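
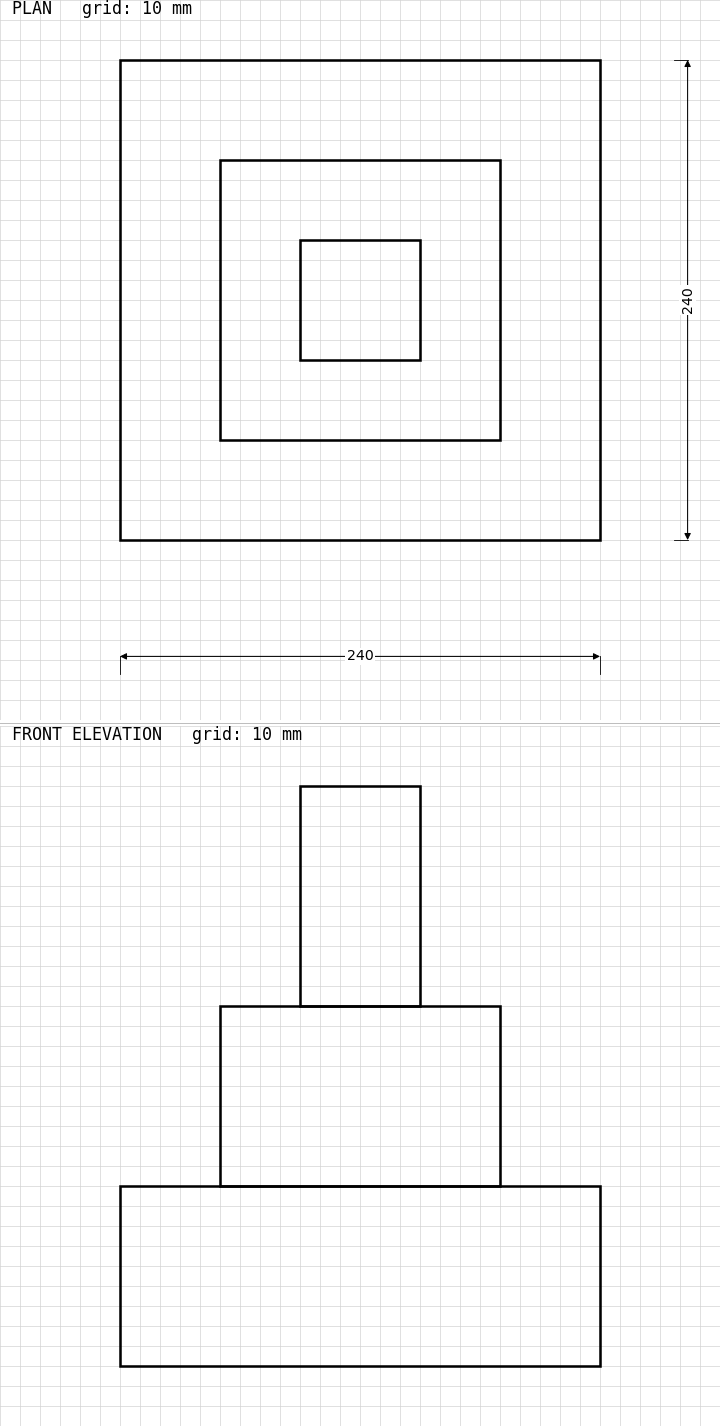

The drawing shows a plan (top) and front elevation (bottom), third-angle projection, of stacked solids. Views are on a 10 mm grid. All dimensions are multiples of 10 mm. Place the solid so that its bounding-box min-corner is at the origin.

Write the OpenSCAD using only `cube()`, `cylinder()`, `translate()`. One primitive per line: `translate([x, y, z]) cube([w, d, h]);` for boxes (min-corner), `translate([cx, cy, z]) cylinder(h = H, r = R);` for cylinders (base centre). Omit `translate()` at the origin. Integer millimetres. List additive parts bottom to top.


cube([240, 240, 90]);
translate([50, 50, 90]) cube([140, 140, 90]);
translate([90, 90, 180]) cube([60, 60, 110]);


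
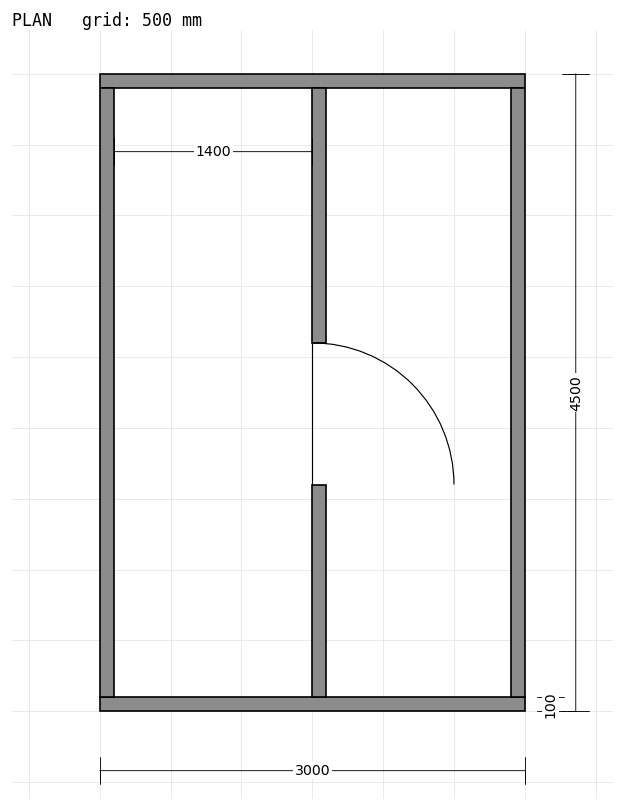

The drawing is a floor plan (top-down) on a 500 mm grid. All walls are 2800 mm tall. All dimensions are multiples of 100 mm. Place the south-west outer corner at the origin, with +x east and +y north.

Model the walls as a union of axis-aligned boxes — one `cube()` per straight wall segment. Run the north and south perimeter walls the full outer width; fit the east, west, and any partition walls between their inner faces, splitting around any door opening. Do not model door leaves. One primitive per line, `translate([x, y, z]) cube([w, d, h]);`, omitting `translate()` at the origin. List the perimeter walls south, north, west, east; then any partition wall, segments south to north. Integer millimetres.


cube([3000, 100, 2800]);
translate([0, 4400, 0]) cube([3000, 100, 2800]);
translate([0, 100, 0]) cube([100, 4300, 2800]);
translate([2900, 100, 0]) cube([100, 4300, 2800]);
translate([1500, 100, 0]) cube([100, 1500, 2800]);
translate([1500, 2600, 0]) cube([100, 1800, 2800]);


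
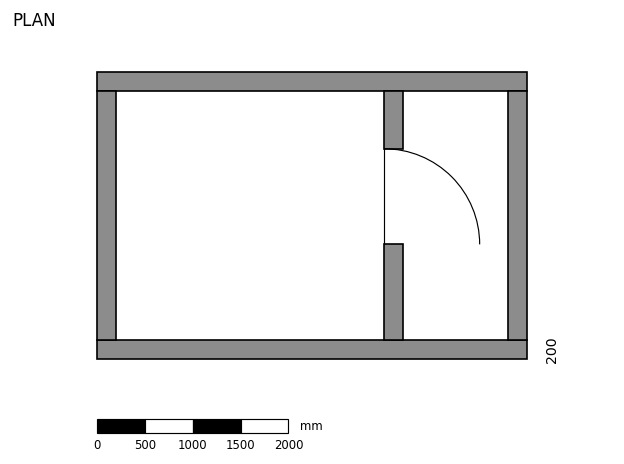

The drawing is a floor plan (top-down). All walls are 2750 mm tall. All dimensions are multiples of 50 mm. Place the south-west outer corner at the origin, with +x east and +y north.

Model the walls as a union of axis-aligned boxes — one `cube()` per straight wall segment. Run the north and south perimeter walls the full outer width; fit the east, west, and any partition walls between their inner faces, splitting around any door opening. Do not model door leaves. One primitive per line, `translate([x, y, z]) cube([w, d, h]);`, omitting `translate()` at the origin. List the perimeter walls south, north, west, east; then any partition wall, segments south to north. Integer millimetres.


cube([4500, 200, 2750]);
translate([0, 2800, 0]) cube([4500, 200, 2750]);
translate([0, 200, 0]) cube([200, 2600, 2750]);
translate([4300, 200, 0]) cube([200, 2600, 2750]);
translate([3000, 200, 0]) cube([200, 1000, 2750]);
translate([3000, 2200, 0]) cube([200, 600, 2750]);


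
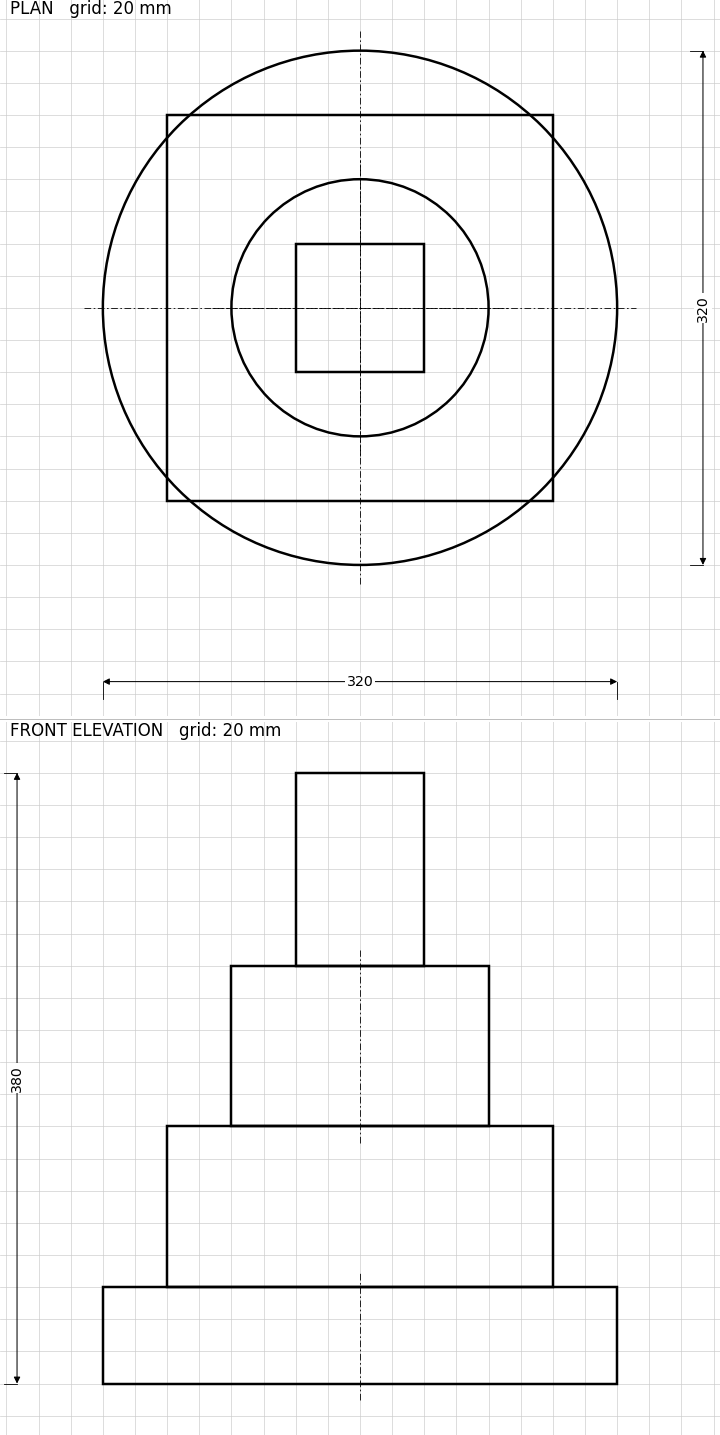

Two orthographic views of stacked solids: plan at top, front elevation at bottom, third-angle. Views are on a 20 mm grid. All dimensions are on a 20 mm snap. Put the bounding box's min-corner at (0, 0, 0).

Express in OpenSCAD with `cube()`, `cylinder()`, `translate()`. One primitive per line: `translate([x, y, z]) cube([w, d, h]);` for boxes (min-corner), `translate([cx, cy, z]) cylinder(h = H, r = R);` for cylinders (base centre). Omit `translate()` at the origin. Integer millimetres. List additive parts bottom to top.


translate([160, 160, 0]) cylinder(h = 60, r = 160);
translate([40, 40, 60]) cube([240, 240, 100]);
translate([160, 160, 160]) cylinder(h = 100, r = 80);
translate([120, 120, 260]) cube([80, 80, 120]);


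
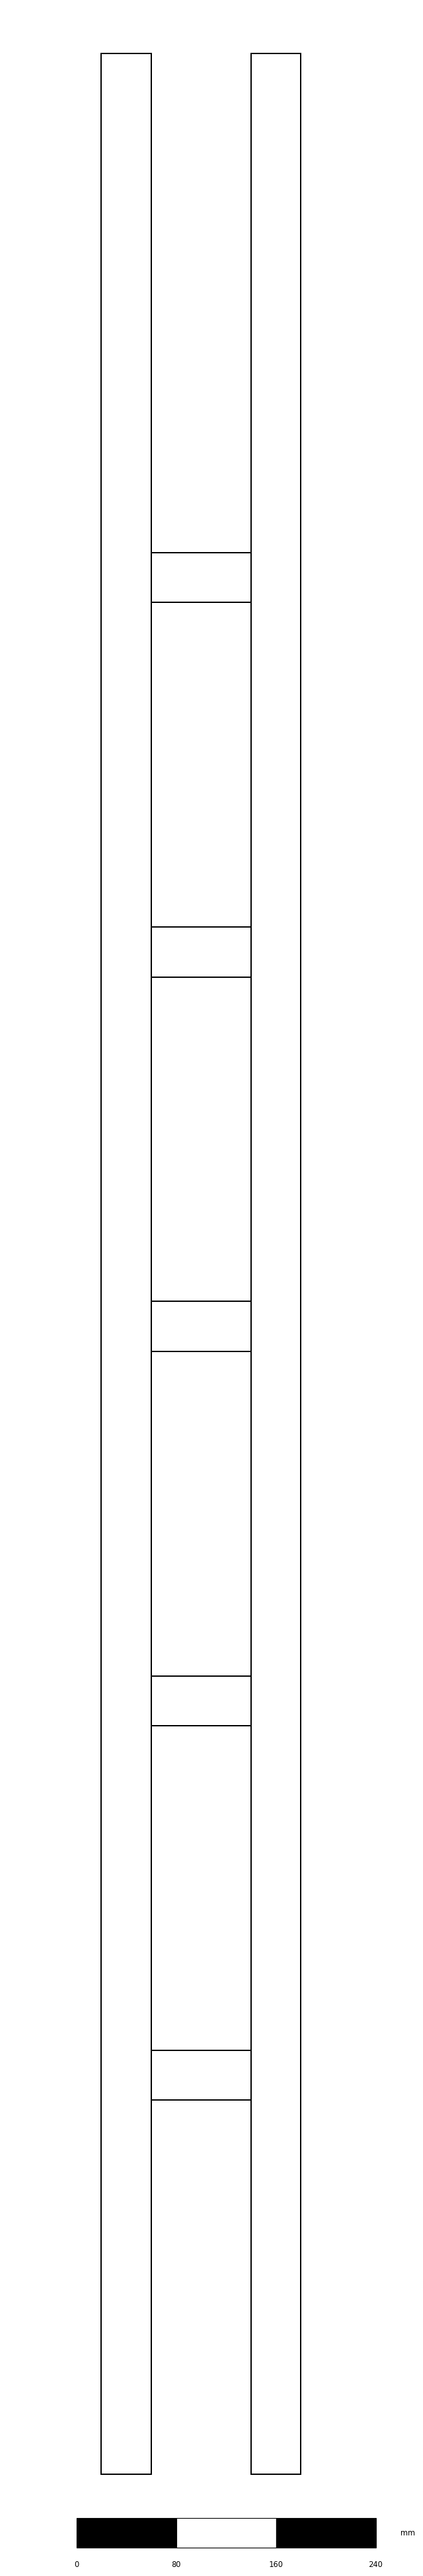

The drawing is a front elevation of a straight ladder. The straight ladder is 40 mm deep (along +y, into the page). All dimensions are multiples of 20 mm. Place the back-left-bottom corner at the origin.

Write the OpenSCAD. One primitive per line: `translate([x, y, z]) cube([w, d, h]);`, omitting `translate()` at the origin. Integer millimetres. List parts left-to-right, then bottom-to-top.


cube([40, 40, 1940]);
translate([40, 0, 300]) cube([80, 40, 40]);
translate([40, 0, 600]) cube([80, 40, 40]);
translate([40, 0, 900]) cube([80, 40, 40]);
translate([40, 0, 1200]) cube([80, 40, 40]);
translate([40, 0, 1500]) cube([80, 40, 40]);
translate([120, 0, 0]) cube([40, 40, 1940]);


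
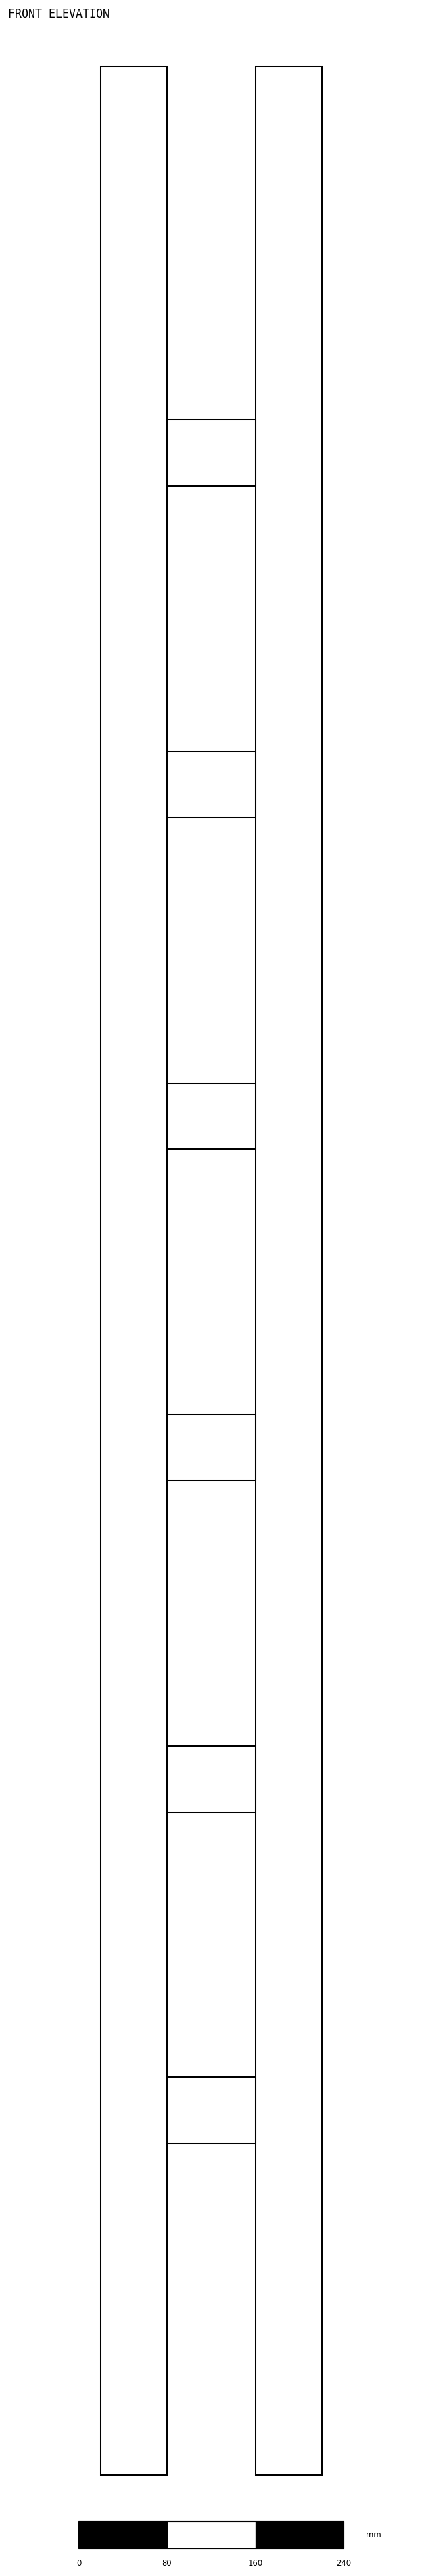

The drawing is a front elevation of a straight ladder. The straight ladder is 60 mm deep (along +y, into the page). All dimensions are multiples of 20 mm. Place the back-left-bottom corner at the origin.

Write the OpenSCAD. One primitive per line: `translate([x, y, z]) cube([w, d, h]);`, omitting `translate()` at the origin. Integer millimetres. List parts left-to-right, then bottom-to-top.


cube([60, 60, 2180]);
translate([60, 0, 300]) cube([80, 60, 60]);
translate([60, 0, 600]) cube([80, 60, 60]);
translate([60, 0, 900]) cube([80, 60, 60]);
translate([60, 0, 1200]) cube([80, 60, 60]);
translate([60, 0, 1500]) cube([80, 60, 60]);
translate([60, 0, 1800]) cube([80, 60, 60]);
translate([140, 0, 0]) cube([60, 60, 2180]);


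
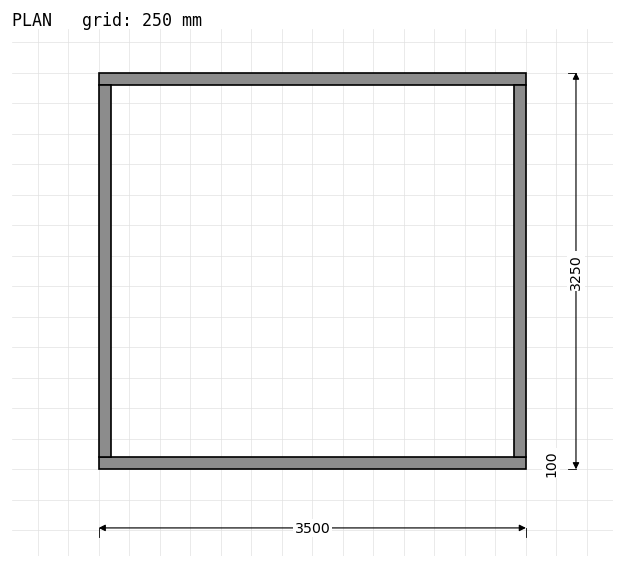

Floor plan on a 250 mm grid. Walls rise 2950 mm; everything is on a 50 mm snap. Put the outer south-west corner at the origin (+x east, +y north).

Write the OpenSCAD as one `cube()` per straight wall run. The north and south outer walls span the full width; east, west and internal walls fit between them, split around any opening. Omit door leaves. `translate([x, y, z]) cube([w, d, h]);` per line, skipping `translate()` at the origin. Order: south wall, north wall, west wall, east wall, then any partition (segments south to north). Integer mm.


cube([3500, 100, 2950]);
translate([0, 3150, 0]) cube([3500, 100, 2950]);
translate([0, 100, 0]) cube([100, 3050, 2950]);
translate([3400, 100, 0]) cube([100, 3050, 2950]);


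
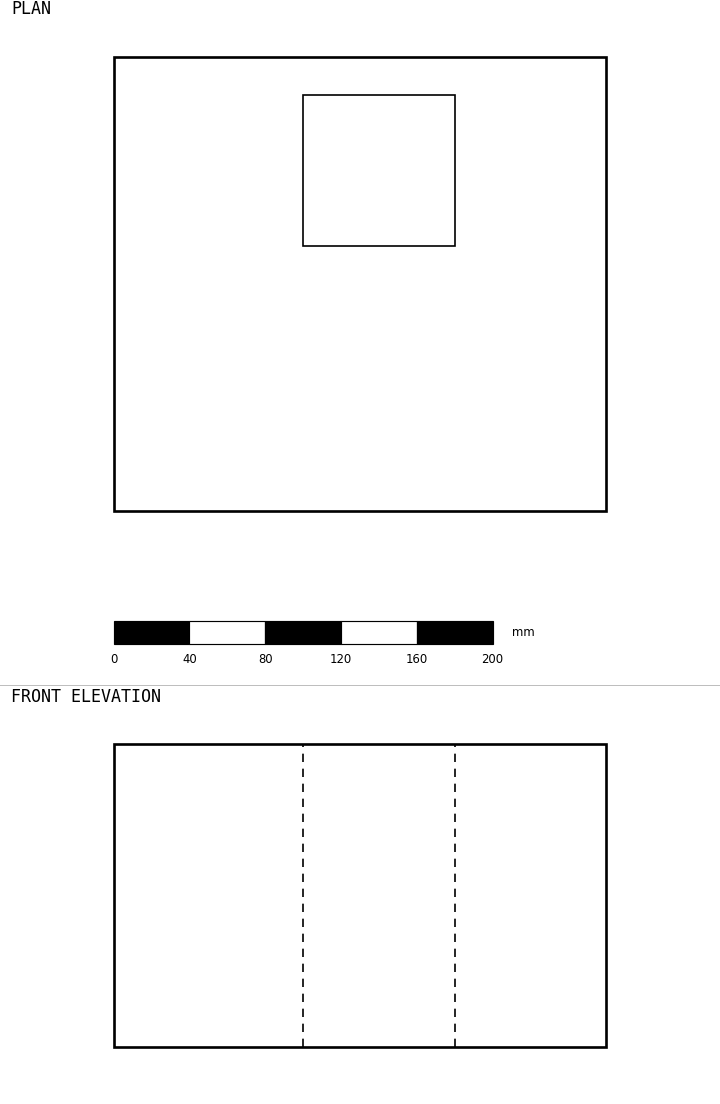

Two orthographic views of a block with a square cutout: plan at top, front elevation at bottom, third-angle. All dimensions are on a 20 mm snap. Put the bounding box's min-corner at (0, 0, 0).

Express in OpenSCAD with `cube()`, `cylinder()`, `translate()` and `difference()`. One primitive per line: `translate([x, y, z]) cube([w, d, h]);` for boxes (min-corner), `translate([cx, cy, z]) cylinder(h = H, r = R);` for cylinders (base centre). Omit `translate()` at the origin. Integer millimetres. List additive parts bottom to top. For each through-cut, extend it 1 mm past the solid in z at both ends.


difference() {
  cube([260, 240, 160]);
  translate([100, 140, -1]) cube([80, 80, 162]);
}


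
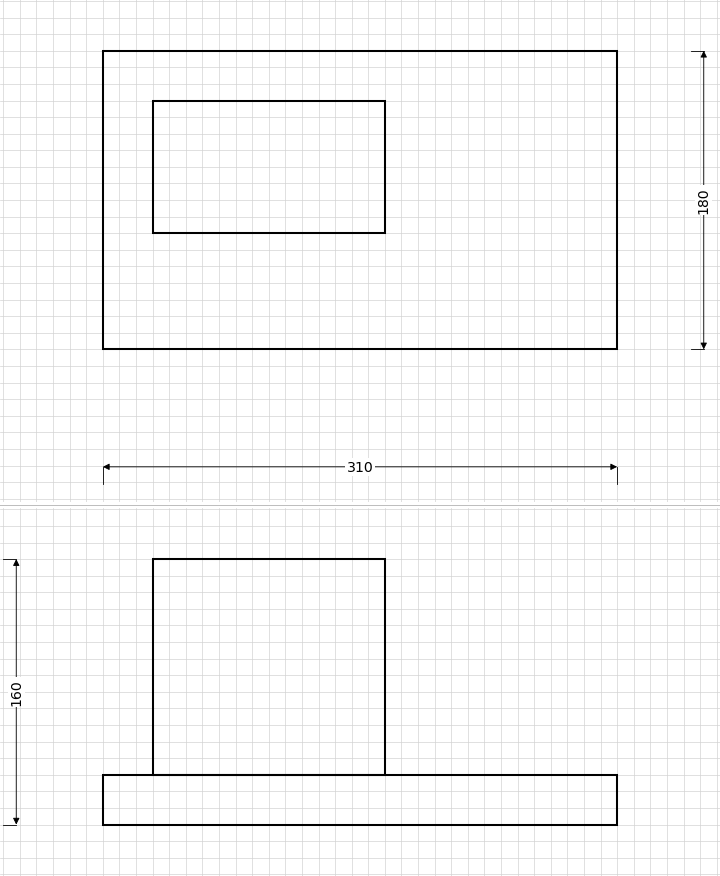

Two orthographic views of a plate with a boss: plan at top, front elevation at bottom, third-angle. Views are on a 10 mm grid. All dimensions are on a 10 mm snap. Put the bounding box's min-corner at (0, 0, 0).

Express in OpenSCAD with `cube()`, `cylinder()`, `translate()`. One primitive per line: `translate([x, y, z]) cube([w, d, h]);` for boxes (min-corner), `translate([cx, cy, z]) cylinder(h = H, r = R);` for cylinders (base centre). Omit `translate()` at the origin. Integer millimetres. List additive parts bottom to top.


cube([310, 180, 30]);
translate([30, 70, 30]) cube([140, 80, 130]);


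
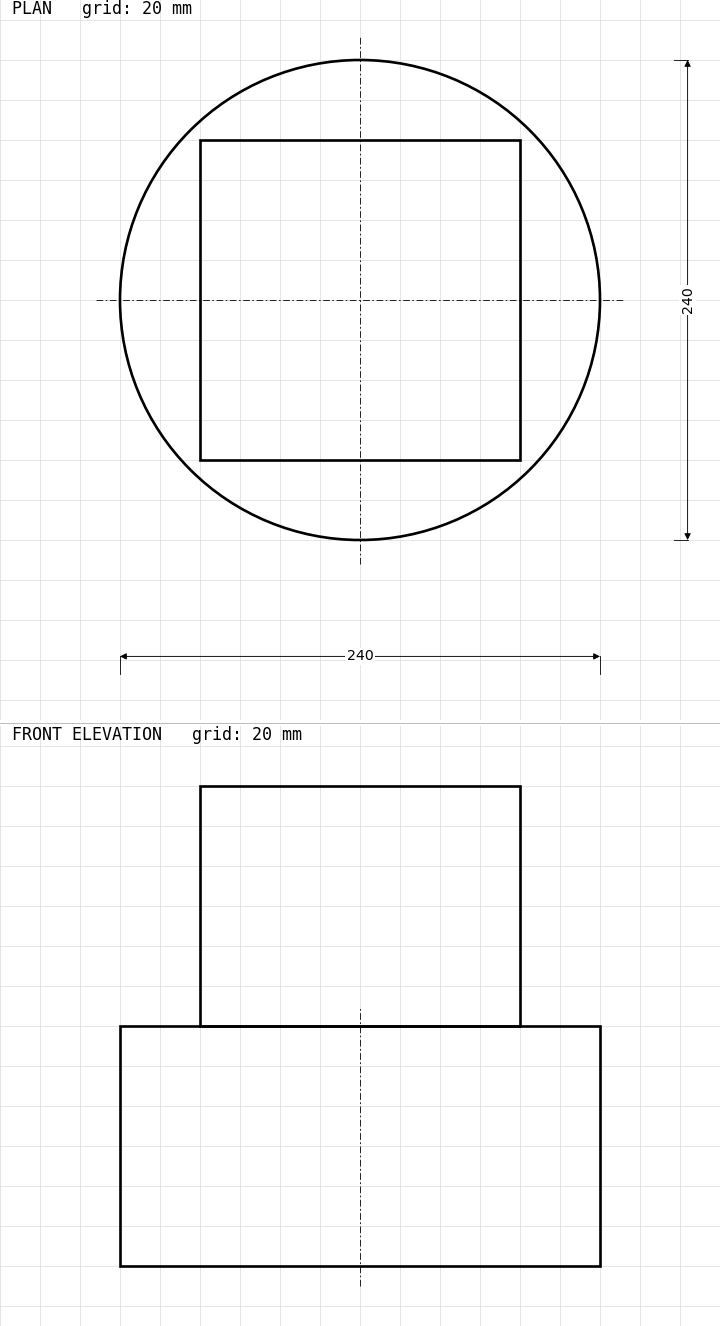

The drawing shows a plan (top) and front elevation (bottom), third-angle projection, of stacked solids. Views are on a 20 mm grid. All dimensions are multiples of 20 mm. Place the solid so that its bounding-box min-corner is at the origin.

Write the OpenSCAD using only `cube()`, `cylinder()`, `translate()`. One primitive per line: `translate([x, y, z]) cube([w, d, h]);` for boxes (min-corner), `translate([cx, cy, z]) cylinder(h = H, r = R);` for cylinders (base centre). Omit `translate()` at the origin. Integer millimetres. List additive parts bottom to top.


translate([120, 120, 0]) cylinder(h = 120, r = 120);
translate([40, 40, 120]) cube([160, 160, 120]);


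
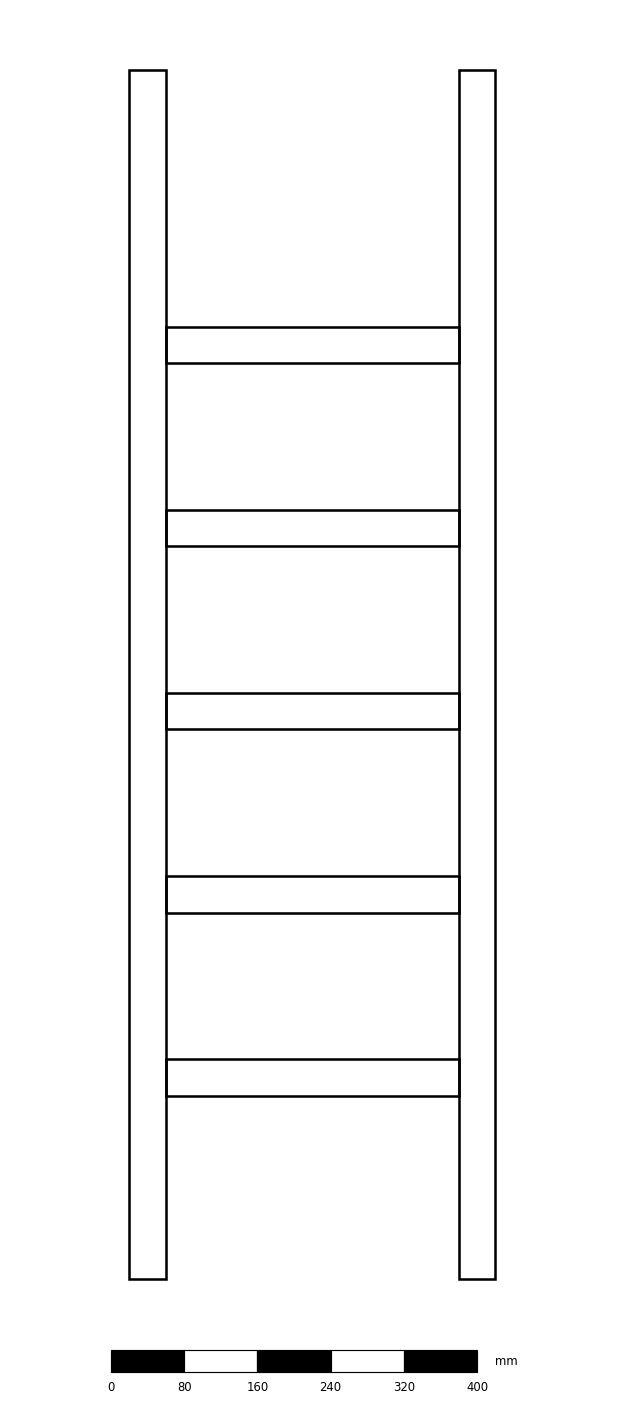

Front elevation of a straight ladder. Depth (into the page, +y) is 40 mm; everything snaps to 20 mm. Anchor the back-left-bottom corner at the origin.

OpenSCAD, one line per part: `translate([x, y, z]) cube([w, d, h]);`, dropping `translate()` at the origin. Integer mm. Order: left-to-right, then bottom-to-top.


cube([40, 40, 1320]);
translate([40, 0, 200]) cube([320, 40, 40]);
translate([40, 0, 400]) cube([320, 40, 40]);
translate([40, 0, 600]) cube([320, 40, 40]);
translate([40, 0, 800]) cube([320, 40, 40]);
translate([40, 0, 1000]) cube([320, 40, 40]);
translate([360, 0, 0]) cube([40, 40, 1320]);


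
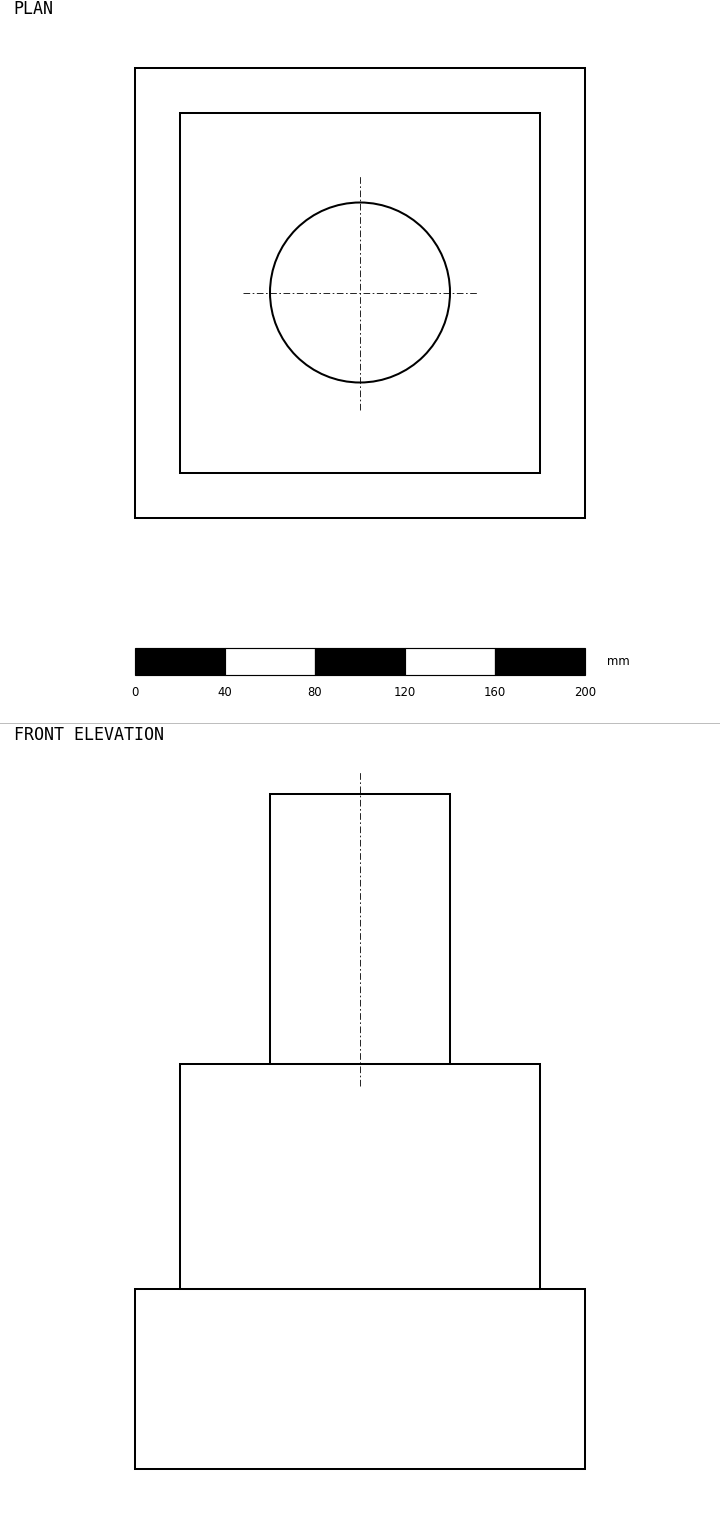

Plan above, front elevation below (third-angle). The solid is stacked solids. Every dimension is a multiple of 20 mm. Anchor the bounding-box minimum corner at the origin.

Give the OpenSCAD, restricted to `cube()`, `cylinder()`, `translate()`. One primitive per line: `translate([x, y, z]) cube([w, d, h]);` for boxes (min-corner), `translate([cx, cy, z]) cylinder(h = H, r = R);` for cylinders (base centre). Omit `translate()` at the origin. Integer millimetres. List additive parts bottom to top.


cube([200, 200, 80]);
translate([20, 20, 80]) cube([160, 160, 100]);
translate([100, 100, 180]) cylinder(h = 120, r = 40);


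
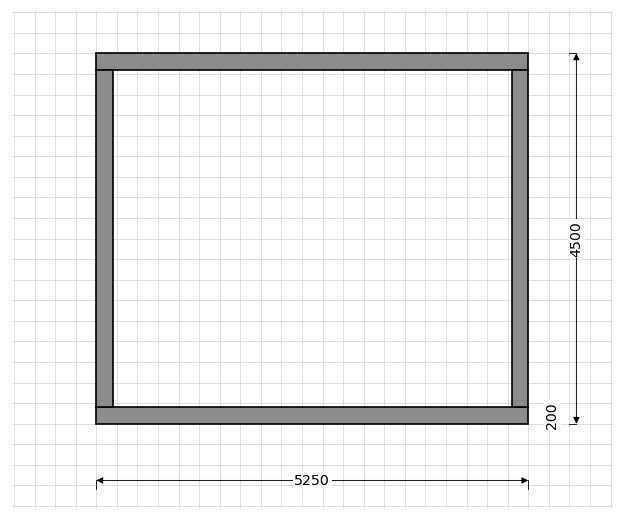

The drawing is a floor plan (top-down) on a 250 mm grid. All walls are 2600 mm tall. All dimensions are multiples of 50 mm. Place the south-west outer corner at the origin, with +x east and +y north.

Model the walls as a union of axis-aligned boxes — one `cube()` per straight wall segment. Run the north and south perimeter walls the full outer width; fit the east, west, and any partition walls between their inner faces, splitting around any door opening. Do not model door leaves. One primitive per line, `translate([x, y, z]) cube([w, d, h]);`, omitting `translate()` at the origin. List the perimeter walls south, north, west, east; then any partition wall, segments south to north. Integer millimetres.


cube([5250, 200, 2600]);
translate([0, 4300, 0]) cube([5250, 200, 2600]);
translate([0, 200, 0]) cube([200, 4100, 2600]);
translate([5050, 200, 0]) cube([200, 4100, 2600]);


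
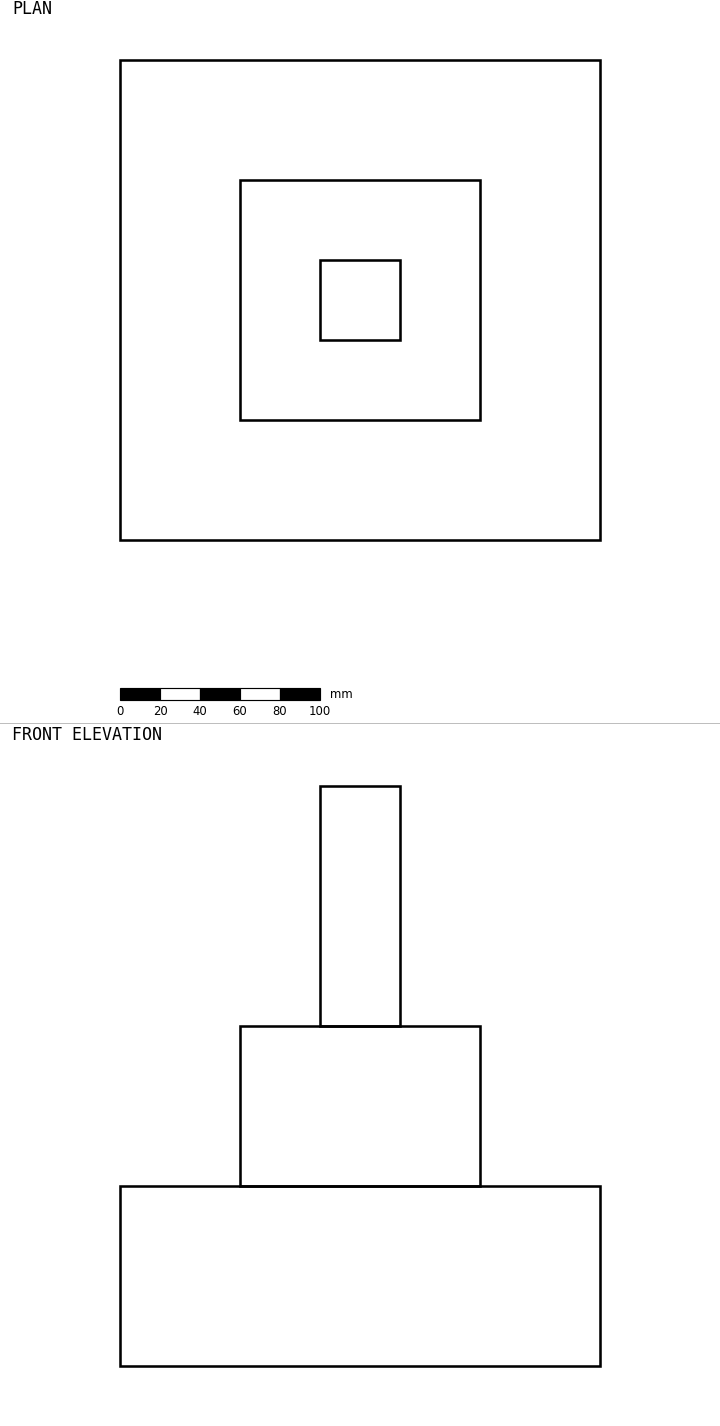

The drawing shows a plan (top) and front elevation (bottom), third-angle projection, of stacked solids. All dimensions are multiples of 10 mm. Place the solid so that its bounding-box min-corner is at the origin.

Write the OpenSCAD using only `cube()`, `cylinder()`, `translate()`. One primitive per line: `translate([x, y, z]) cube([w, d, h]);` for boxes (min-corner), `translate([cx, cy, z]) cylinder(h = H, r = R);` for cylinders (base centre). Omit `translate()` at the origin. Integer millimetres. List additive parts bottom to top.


cube([240, 240, 90]);
translate([60, 60, 90]) cube([120, 120, 80]);
translate([100, 100, 170]) cube([40, 40, 120]);


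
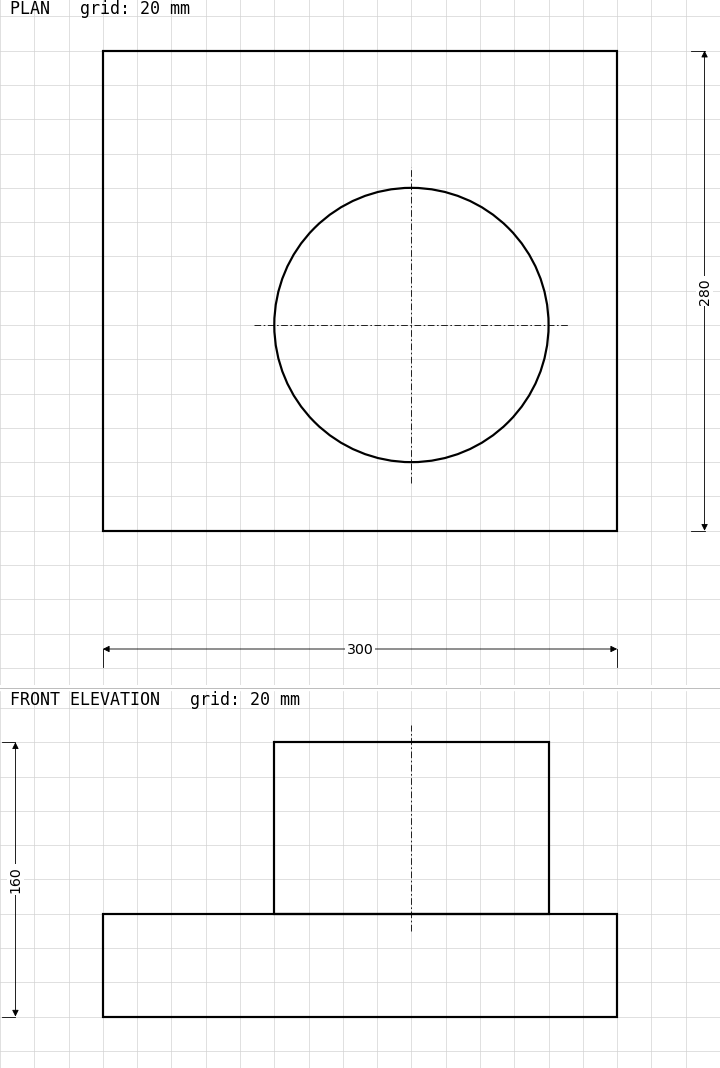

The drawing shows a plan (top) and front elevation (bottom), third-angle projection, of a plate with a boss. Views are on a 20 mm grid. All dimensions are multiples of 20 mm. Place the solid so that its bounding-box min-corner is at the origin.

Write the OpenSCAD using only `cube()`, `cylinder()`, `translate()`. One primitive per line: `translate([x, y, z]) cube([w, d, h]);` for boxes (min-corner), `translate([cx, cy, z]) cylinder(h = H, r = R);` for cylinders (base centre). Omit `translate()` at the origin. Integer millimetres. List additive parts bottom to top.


cube([300, 280, 60]);
translate([180, 120, 60]) cylinder(h = 100, r = 80);


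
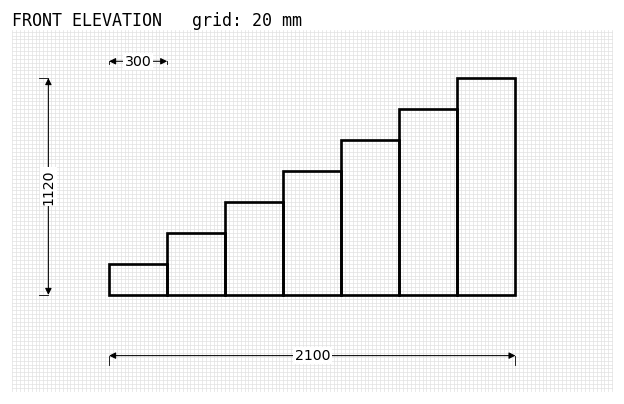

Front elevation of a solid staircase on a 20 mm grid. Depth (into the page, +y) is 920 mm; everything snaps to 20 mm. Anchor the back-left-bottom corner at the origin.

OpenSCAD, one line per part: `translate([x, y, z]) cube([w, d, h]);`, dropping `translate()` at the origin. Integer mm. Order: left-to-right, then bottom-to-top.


cube([300, 920, 160]);
translate([300, 0, 0]) cube([300, 920, 320]);
translate([600, 0, 0]) cube([300, 920, 480]);
translate([900, 0, 0]) cube([300, 920, 640]);
translate([1200, 0, 0]) cube([300, 920, 800]);
translate([1500, 0, 0]) cube([300, 920, 960]);
translate([1800, 0, 0]) cube([300, 920, 1120]);


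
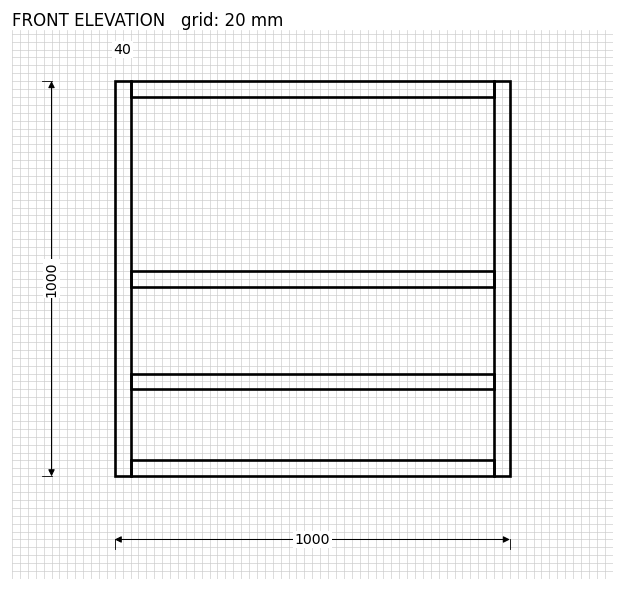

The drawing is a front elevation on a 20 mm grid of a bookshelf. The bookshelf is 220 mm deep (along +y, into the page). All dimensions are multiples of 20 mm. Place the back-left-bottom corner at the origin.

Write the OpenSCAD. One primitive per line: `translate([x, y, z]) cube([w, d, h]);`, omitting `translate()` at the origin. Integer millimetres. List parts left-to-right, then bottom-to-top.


cube([40, 220, 1000]);
translate([40, 0, 0]) cube([920, 220, 40]);
translate([40, 0, 220]) cube([920, 220, 40]);
translate([40, 0, 480]) cube([920, 220, 40]);
translate([40, 0, 960]) cube([920, 220, 40]);
translate([960, 0, 0]) cube([40, 220, 1000]);


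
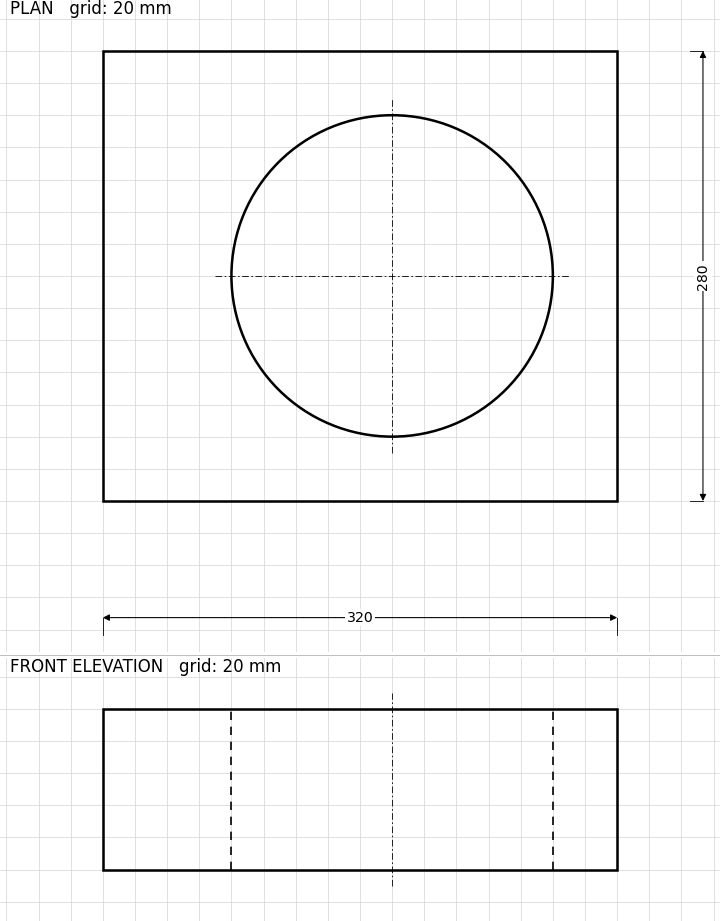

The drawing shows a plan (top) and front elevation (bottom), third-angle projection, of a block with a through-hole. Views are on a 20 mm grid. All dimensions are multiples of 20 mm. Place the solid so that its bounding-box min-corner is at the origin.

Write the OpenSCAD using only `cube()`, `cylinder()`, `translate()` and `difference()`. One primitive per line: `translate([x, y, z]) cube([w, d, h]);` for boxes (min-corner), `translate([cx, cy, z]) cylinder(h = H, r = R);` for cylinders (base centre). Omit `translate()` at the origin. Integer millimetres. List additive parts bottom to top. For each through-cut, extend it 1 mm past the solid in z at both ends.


difference() {
  cube([320, 280, 100]);
  translate([180, 140, -1]) cylinder(h = 102, r = 100);
}


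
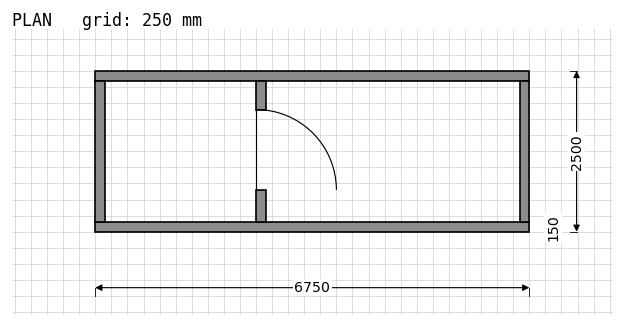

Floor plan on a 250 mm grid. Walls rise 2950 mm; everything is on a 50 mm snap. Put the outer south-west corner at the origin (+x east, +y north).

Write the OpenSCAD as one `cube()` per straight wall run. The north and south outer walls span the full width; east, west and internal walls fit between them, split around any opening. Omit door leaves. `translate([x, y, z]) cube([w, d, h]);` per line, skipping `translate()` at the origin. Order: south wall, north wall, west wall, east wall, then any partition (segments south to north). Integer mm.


cube([6750, 150, 2950]);
translate([0, 2350, 0]) cube([6750, 150, 2950]);
translate([0, 150, 0]) cube([150, 2200, 2950]);
translate([6600, 150, 0]) cube([150, 2200, 2950]);
translate([2500, 150, 0]) cube([150, 500, 2950]);
translate([2500, 1900, 0]) cube([150, 450, 2950]);


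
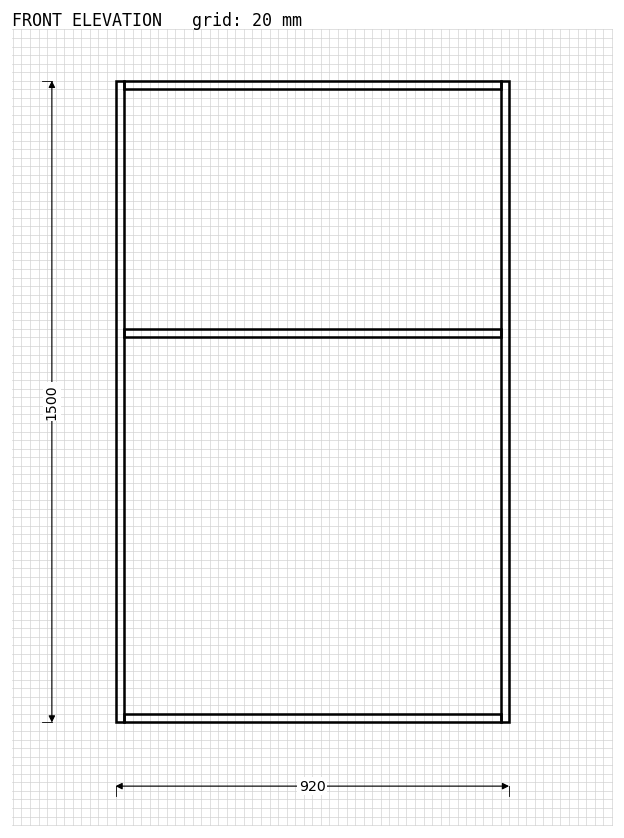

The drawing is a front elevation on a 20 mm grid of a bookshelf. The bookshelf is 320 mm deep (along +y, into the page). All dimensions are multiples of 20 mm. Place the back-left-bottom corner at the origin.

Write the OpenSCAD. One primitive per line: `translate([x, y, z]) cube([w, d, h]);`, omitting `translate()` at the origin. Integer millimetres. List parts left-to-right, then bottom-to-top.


cube([20, 320, 1500]);
translate([20, 0, 0]) cube([880, 320, 20]);
translate([20, 0, 900]) cube([880, 320, 20]);
translate([20, 0, 1480]) cube([880, 320, 20]);
translate([900, 0, 0]) cube([20, 320, 1500]);


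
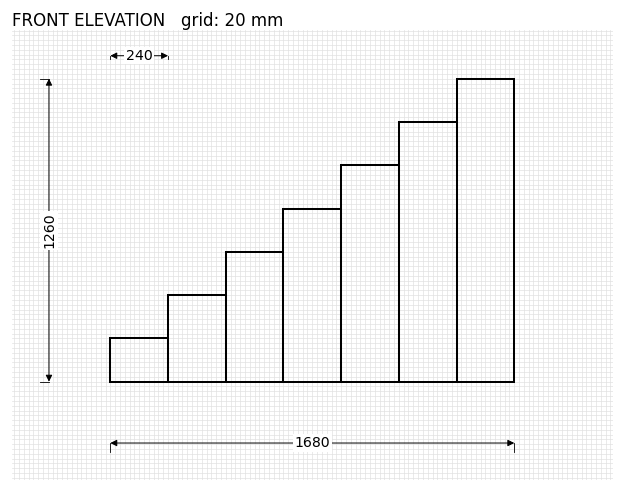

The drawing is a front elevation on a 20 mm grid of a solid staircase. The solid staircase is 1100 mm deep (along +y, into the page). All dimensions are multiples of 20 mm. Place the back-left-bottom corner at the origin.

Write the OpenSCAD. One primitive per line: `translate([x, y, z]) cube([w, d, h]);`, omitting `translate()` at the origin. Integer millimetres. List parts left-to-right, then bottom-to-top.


cube([240, 1100, 180]);
translate([240, 0, 0]) cube([240, 1100, 360]);
translate([480, 0, 0]) cube([240, 1100, 540]);
translate([720, 0, 0]) cube([240, 1100, 720]);
translate([960, 0, 0]) cube([240, 1100, 900]);
translate([1200, 0, 0]) cube([240, 1100, 1080]);
translate([1440, 0, 0]) cube([240, 1100, 1260]);


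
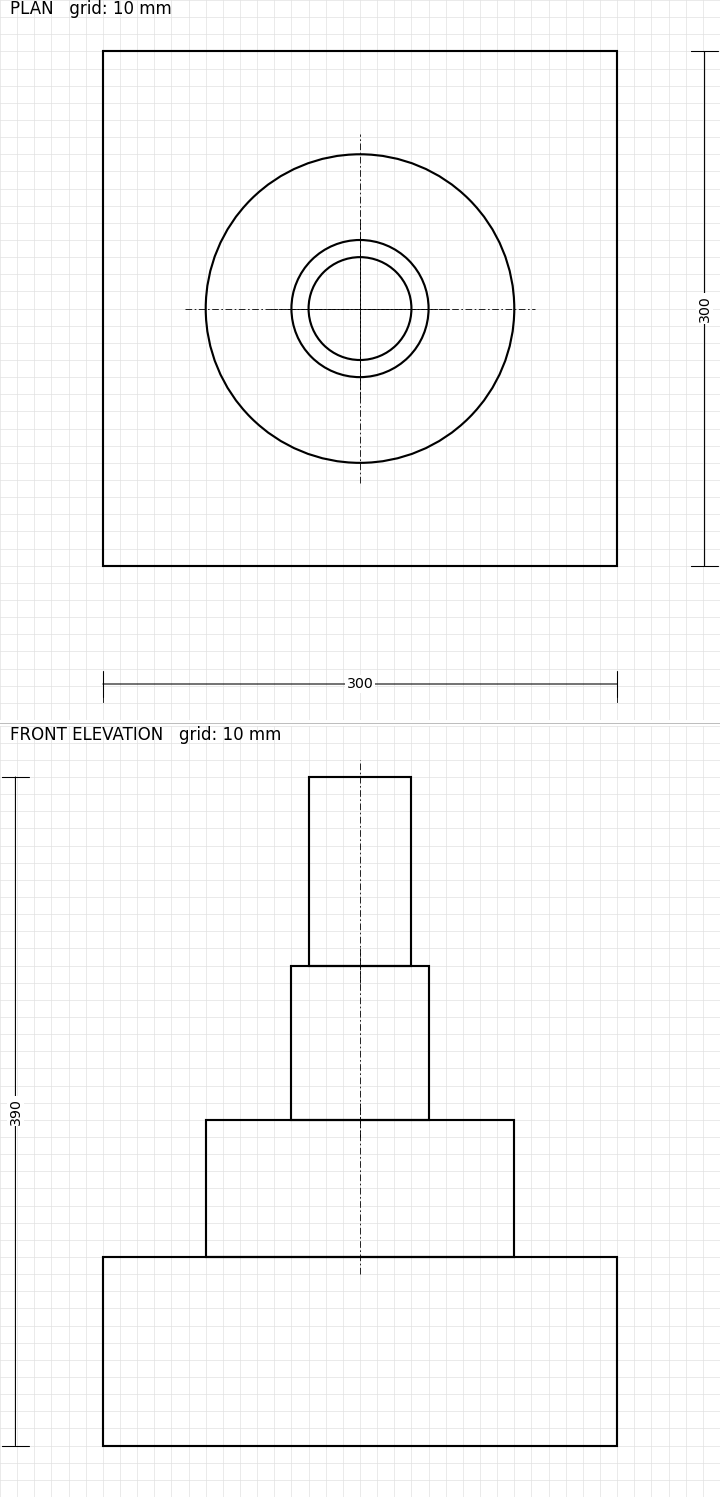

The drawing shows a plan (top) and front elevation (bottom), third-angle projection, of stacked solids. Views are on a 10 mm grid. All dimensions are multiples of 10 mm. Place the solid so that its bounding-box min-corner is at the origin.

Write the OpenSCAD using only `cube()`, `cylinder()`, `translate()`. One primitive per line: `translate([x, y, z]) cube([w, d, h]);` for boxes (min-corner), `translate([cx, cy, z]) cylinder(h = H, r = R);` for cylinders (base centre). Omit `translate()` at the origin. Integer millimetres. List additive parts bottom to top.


cube([300, 300, 110]);
translate([150, 150, 110]) cylinder(h = 80, r = 90);
translate([150, 150, 190]) cylinder(h = 90, r = 40);
translate([150, 150, 280]) cylinder(h = 110, r = 30);


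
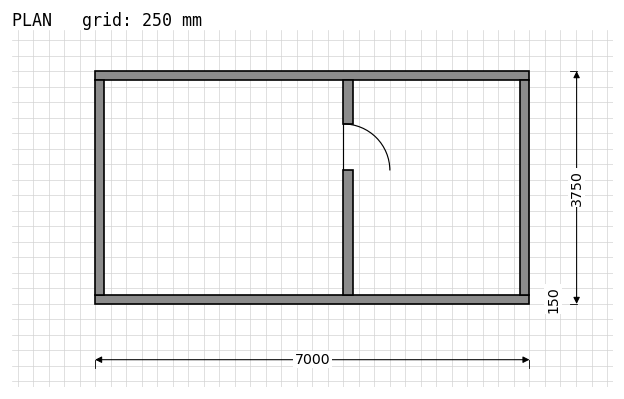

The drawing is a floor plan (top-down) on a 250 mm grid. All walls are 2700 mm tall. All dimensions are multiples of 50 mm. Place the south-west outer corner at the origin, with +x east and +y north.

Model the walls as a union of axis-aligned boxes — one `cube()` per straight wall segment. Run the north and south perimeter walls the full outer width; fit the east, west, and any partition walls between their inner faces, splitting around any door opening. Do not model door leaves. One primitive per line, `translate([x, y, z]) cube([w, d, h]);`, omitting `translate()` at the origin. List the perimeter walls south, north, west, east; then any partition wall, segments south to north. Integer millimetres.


cube([7000, 150, 2700]);
translate([0, 3600, 0]) cube([7000, 150, 2700]);
translate([0, 150, 0]) cube([150, 3450, 2700]);
translate([6850, 150, 0]) cube([150, 3450, 2700]);
translate([4000, 150, 0]) cube([150, 2000, 2700]);
translate([4000, 2900, 0]) cube([150, 700, 2700]);


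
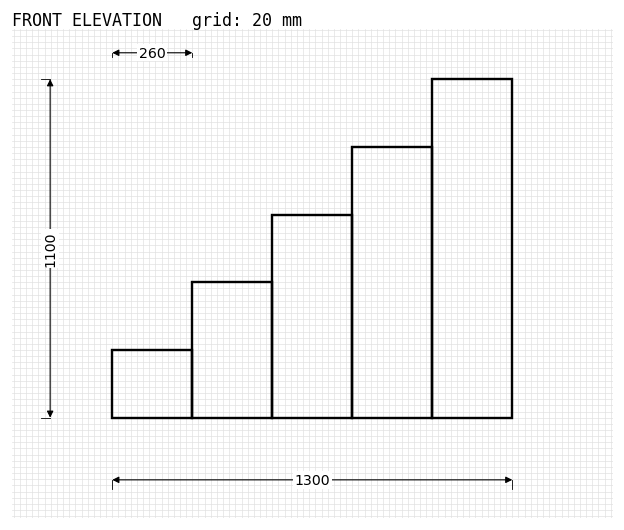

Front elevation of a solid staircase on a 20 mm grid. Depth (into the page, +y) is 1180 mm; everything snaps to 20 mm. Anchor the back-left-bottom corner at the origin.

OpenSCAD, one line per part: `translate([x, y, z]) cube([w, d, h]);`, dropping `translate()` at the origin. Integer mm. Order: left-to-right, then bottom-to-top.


cube([260, 1180, 220]);
translate([260, 0, 0]) cube([260, 1180, 440]);
translate([520, 0, 0]) cube([260, 1180, 660]);
translate([780, 0, 0]) cube([260, 1180, 880]);
translate([1040, 0, 0]) cube([260, 1180, 1100]);


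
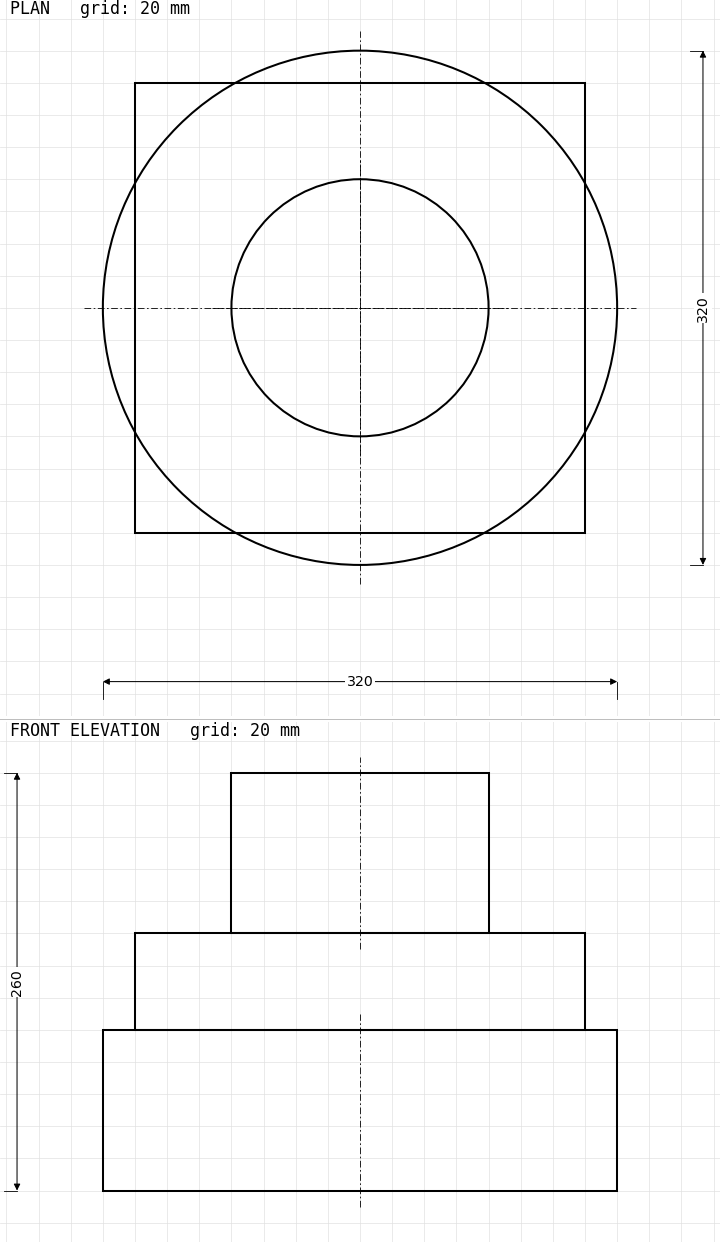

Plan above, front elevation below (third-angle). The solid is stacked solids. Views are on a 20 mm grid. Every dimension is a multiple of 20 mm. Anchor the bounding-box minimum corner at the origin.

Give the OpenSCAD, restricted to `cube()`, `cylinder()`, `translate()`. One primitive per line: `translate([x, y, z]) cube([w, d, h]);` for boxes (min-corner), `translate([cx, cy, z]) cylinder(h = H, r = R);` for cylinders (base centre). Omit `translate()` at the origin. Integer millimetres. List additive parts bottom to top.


translate([160, 160, 0]) cylinder(h = 100, r = 160);
translate([20, 20, 100]) cube([280, 280, 60]);
translate([160, 160, 160]) cylinder(h = 100, r = 80);


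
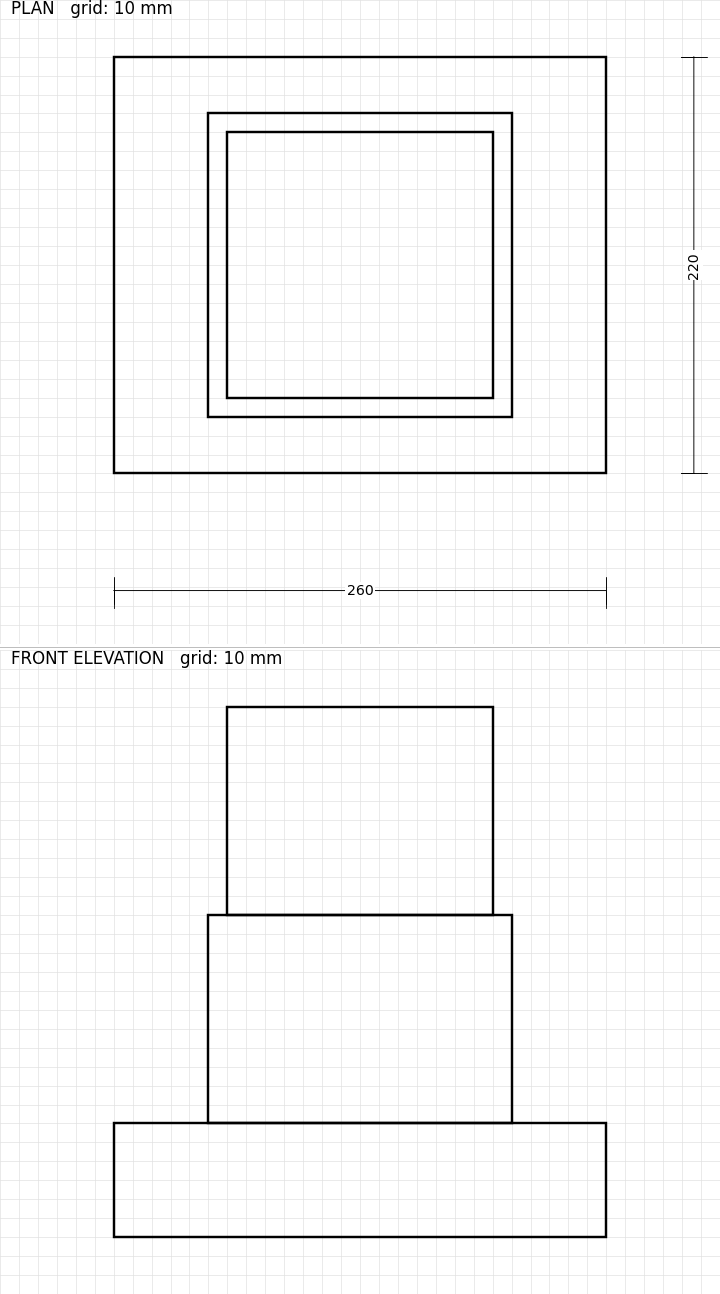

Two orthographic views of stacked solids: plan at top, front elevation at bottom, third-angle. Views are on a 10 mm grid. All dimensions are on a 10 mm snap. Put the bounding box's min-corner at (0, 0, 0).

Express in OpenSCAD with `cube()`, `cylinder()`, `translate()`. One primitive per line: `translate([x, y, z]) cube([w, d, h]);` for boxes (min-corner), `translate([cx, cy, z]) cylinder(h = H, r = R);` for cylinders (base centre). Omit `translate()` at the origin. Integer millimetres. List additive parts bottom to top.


cube([260, 220, 60]);
translate([50, 30, 60]) cube([160, 160, 110]);
translate([60, 40, 170]) cube([140, 140, 110]);


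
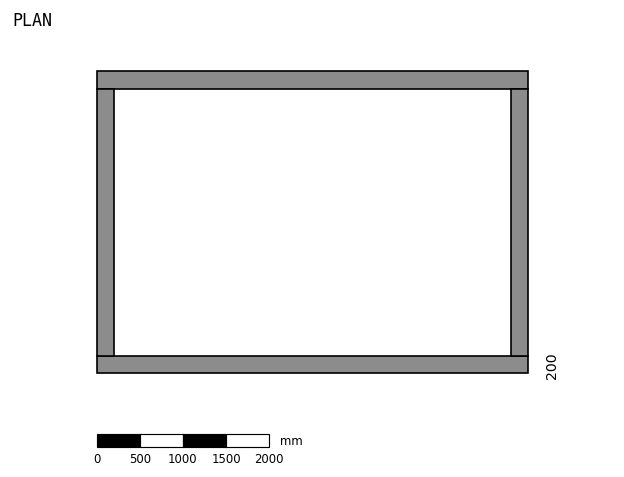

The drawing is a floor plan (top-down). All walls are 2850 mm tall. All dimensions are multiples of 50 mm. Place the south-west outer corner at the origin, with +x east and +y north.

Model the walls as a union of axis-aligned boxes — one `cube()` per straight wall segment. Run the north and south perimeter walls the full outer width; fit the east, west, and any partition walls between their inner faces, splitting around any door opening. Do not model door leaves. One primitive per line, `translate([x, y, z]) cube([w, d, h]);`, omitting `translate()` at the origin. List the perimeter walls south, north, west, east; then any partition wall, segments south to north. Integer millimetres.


cube([5000, 200, 2850]);
translate([0, 3300, 0]) cube([5000, 200, 2850]);
translate([0, 200, 0]) cube([200, 3100, 2850]);
translate([4800, 200, 0]) cube([200, 3100, 2850]);


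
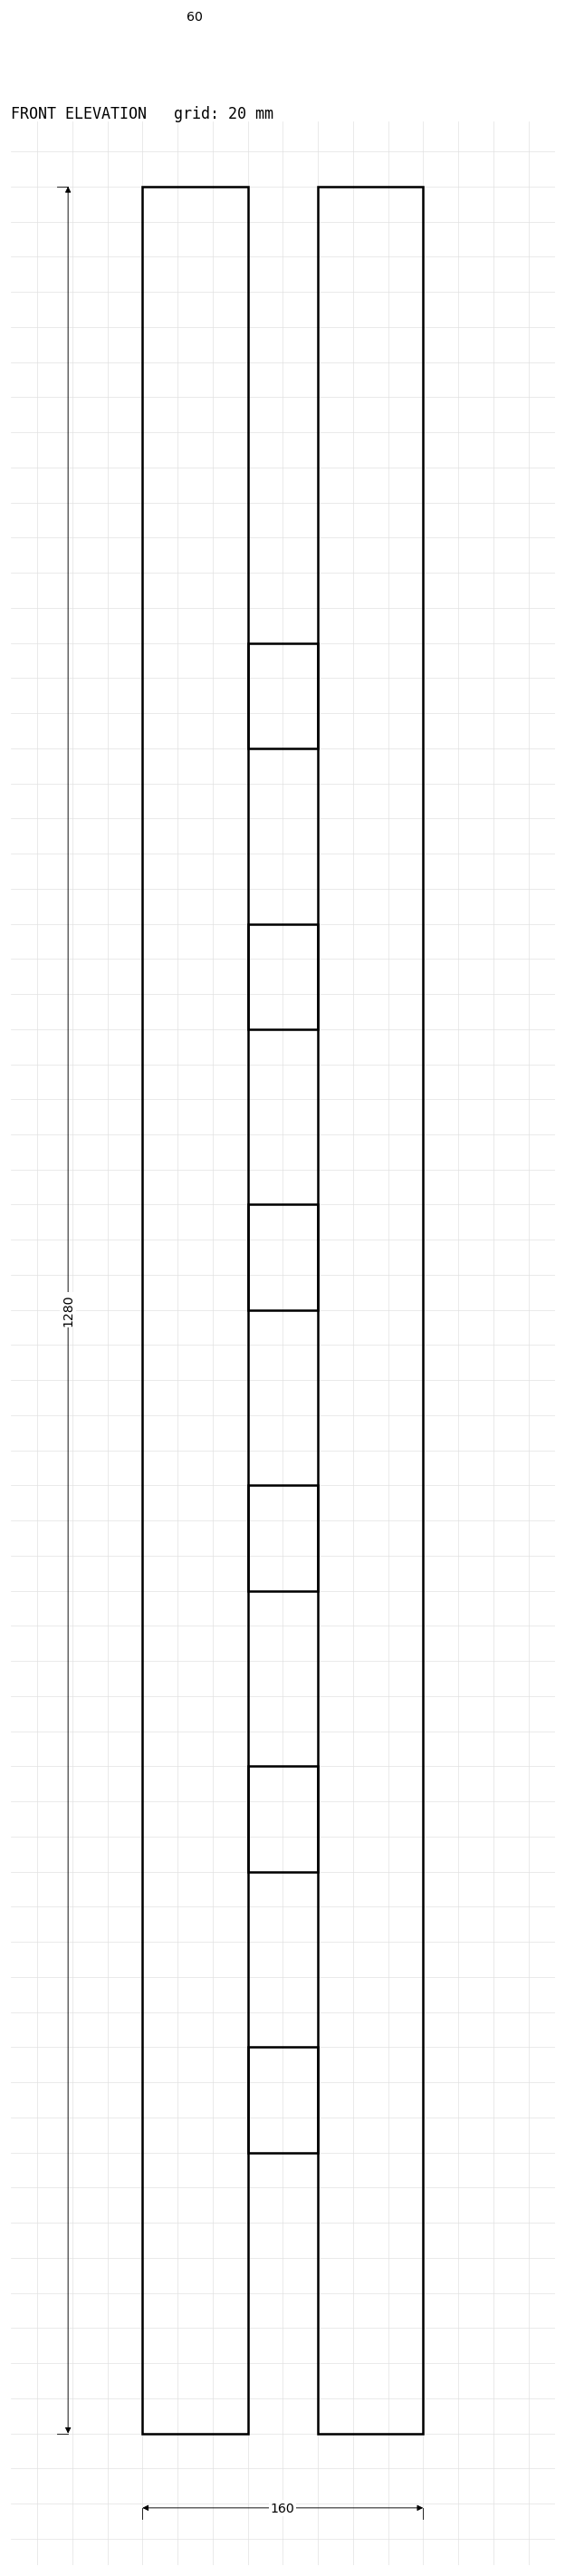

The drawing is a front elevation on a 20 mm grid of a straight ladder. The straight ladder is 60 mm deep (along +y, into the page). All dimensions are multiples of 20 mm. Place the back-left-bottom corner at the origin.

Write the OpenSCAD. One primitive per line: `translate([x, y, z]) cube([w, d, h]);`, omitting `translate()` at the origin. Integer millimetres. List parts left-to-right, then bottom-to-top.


cube([60, 60, 1280]);
translate([60, 0, 160]) cube([40, 60, 60]);
translate([60, 0, 320]) cube([40, 60, 60]);
translate([60, 0, 480]) cube([40, 60, 60]);
translate([60, 0, 640]) cube([40, 60, 60]);
translate([60, 0, 800]) cube([40, 60, 60]);
translate([60, 0, 960]) cube([40, 60, 60]);
translate([100, 0, 0]) cube([60, 60, 1280]);


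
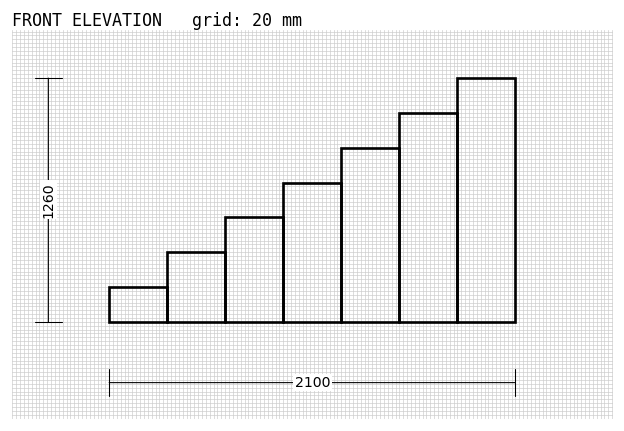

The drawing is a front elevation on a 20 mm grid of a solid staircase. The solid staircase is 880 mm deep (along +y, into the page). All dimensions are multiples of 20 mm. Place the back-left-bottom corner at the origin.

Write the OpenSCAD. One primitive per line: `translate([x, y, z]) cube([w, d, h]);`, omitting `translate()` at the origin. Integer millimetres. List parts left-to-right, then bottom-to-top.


cube([300, 880, 180]);
translate([300, 0, 0]) cube([300, 880, 360]);
translate([600, 0, 0]) cube([300, 880, 540]);
translate([900, 0, 0]) cube([300, 880, 720]);
translate([1200, 0, 0]) cube([300, 880, 900]);
translate([1500, 0, 0]) cube([300, 880, 1080]);
translate([1800, 0, 0]) cube([300, 880, 1260]);


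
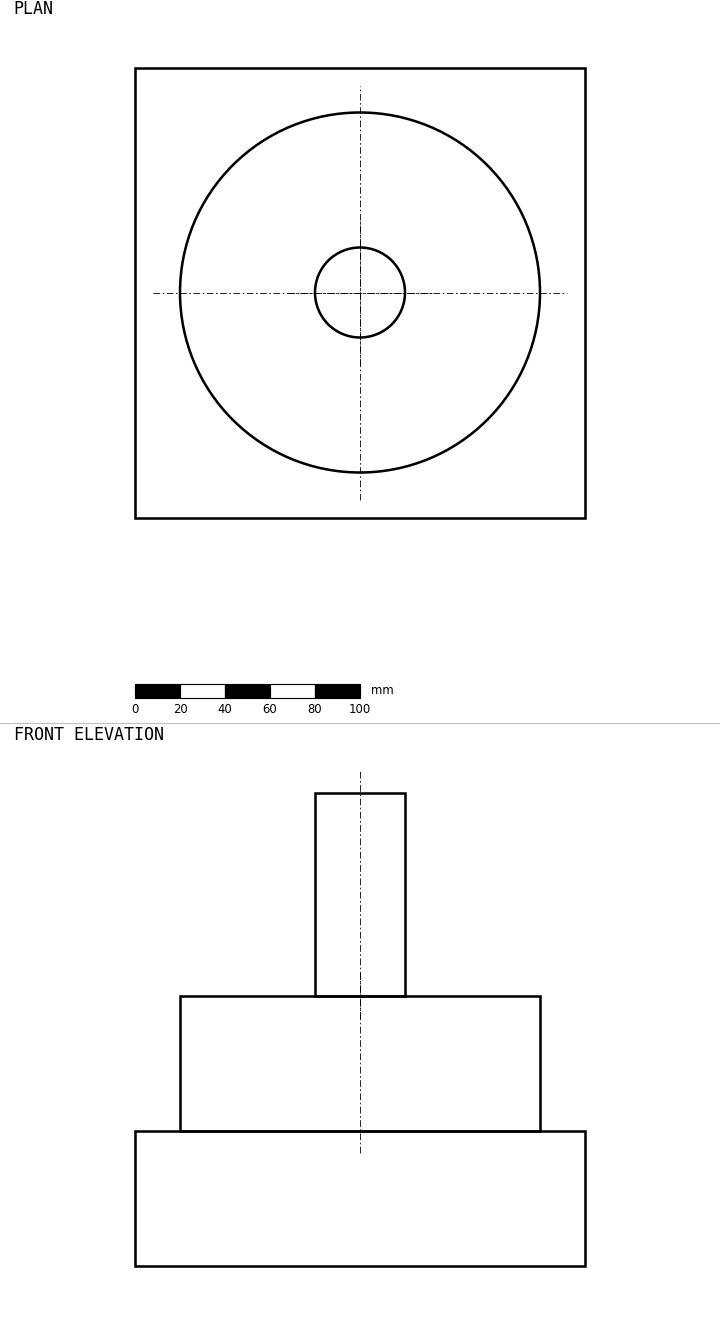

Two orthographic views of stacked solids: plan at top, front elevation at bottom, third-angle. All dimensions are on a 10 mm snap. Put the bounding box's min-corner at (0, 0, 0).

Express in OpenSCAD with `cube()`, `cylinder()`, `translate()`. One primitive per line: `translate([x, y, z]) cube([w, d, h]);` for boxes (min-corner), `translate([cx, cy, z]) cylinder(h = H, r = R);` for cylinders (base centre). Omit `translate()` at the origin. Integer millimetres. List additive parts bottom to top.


cube([200, 200, 60]);
translate([100, 100, 60]) cylinder(h = 60, r = 80);
translate([100, 100, 120]) cylinder(h = 90, r = 20);


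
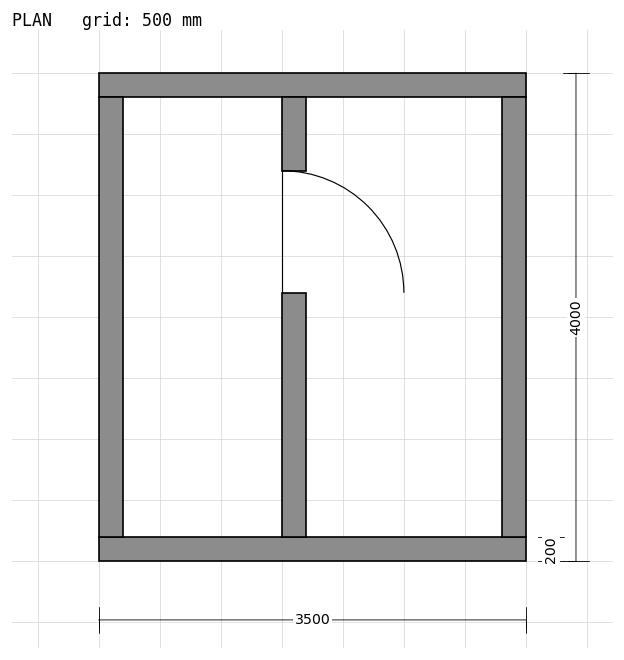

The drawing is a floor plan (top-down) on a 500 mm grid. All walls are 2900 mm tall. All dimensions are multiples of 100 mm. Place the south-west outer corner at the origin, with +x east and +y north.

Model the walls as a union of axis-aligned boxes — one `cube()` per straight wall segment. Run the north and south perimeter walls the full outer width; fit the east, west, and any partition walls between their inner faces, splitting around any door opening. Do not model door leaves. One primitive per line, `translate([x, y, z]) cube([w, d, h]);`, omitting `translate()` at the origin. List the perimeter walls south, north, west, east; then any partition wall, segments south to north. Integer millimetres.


cube([3500, 200, 2900]);
translate([0, 3800, 0]) cube([3500, 200, 2900]);
translate([0, 200, 0]) cube([200, 3600, 2900]);
translate([3300, 200, 0]) cube([200, 3600, 2900]);
translate([1500, 200, 0]) cube([200, 2000, 2900]);
translate([1500, 3200, 0]) cube([200, 600, 2900]);


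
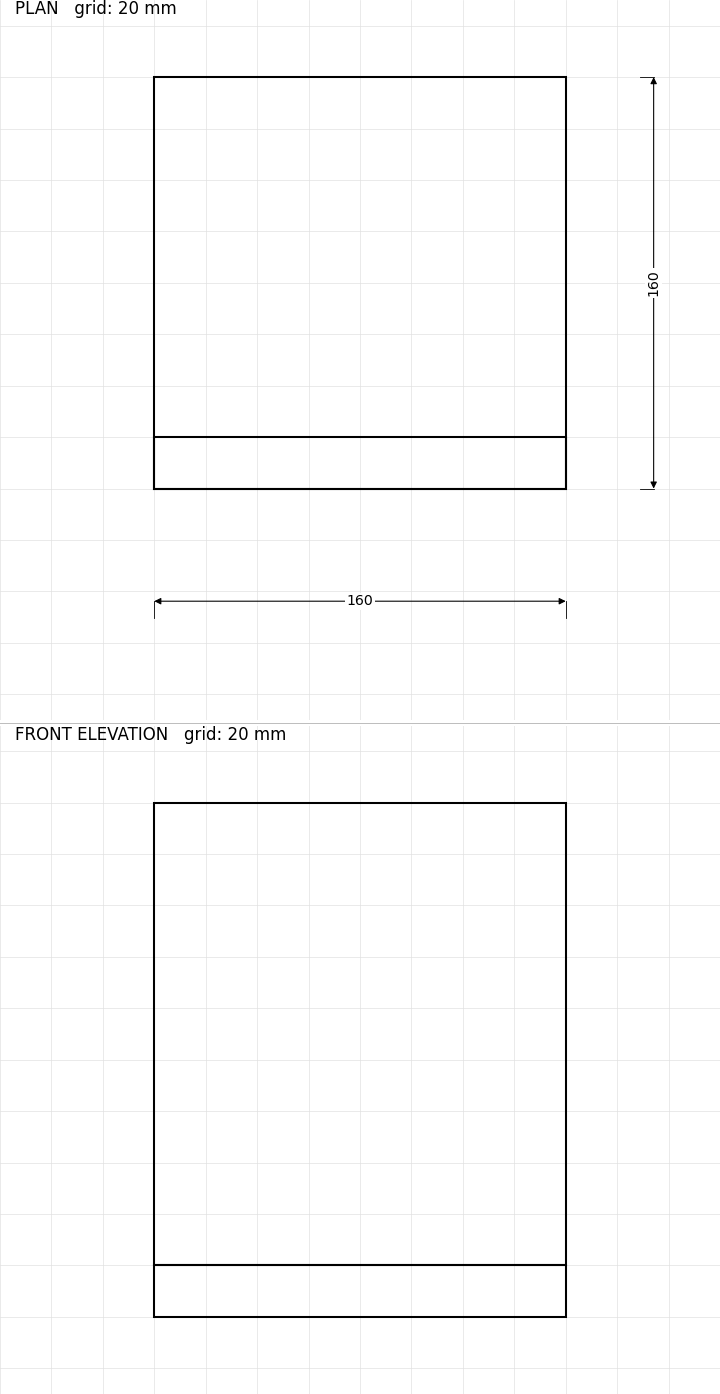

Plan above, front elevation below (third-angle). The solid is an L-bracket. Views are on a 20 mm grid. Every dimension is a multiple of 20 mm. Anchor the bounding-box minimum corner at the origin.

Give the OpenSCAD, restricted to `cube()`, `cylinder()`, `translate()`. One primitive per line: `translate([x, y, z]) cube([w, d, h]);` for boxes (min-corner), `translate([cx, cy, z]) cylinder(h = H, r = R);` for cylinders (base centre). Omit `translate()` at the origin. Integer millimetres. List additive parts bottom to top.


cube([160, 160, 20]);
translate([0, 0, 20]) cube([160, 20, 180]);


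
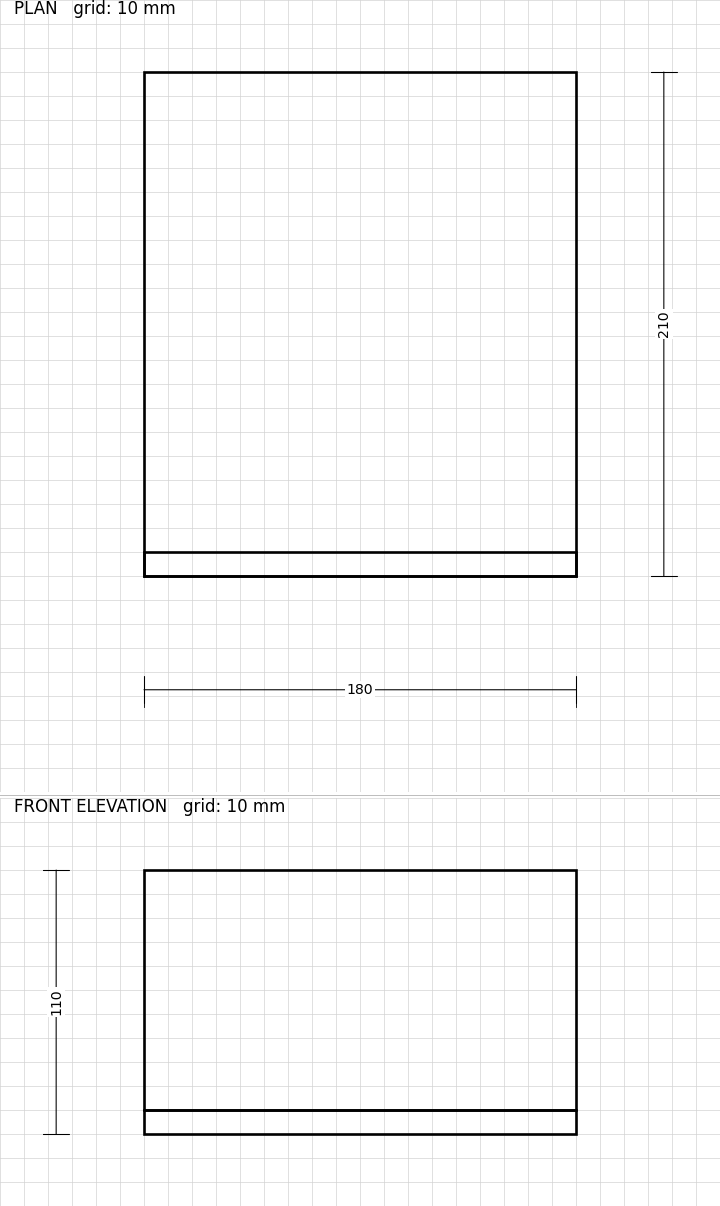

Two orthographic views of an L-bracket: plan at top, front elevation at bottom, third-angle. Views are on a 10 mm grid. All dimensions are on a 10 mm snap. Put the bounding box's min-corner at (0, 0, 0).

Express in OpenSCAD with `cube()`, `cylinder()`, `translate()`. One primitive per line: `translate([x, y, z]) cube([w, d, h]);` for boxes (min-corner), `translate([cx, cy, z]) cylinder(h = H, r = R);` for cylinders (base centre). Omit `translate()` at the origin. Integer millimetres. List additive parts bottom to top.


cube([180, 210, 10]);
translate([0, 0, 10]) cube([180, 10, 100]);
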